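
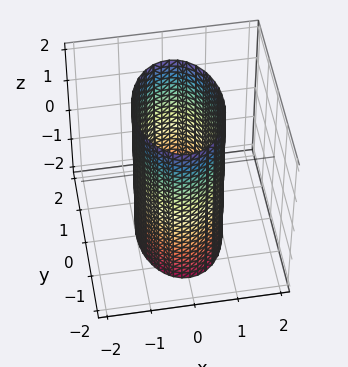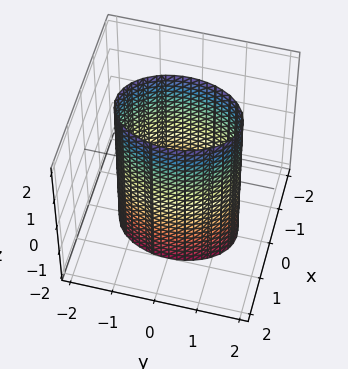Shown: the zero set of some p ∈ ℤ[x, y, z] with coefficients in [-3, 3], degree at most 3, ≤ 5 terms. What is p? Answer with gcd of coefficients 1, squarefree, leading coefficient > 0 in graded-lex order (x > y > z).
2*x^2 + y^2 - 2

1. deg p = 2.
2. Symmetries: mirror symmetry x ↦ −x ⇒ only even powers of x; it's symmetric under z → −z, forcing even powers of z; it's symmetric under y → −y, forcing even powers of y.
3. From the axis intercepts and sections: among the integer gridlines, it crosses the x-axis at x ∈ {-1, 1}; no z-intercept at any integer in the box.
4. Putting this together gives p.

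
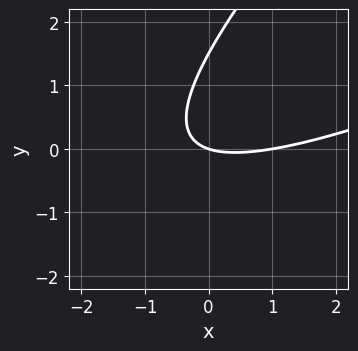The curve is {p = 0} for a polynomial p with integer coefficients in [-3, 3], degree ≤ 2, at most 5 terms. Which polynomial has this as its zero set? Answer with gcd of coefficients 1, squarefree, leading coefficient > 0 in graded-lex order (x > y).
x^2 - 3*x*y + 2*y^2 - x - 3*y

(a) deg p = 2. A generic line meets the curve in up to 2 points.
(b) From the axis intercepts and sections: the x-axis gridline crossings are at x ∈ {0, 1}; one y-axis crossing is at y = 0.
(c) Together with the visible shape, these determine p as stated.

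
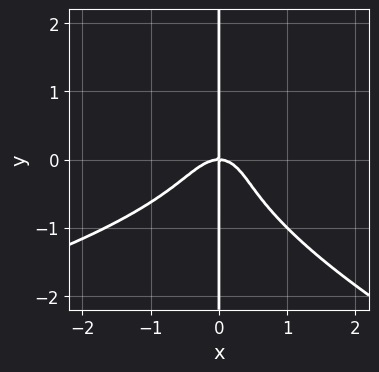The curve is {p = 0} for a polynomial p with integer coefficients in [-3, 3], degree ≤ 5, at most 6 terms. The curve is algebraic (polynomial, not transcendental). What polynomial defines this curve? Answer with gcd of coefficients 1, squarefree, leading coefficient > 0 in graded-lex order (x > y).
1. The degree is 4 — a generic line meets the curve in up to 4 points.
2. Against the integer gridlines: every point of the y-axis in the box is on the curve; one x-axis crossing is at x = 0.
3. Matching integer coefficients to the picture gives p.

x^2*y^2 + 3*x*y^3 + 3*x^3 - x^2*y + 2*x*y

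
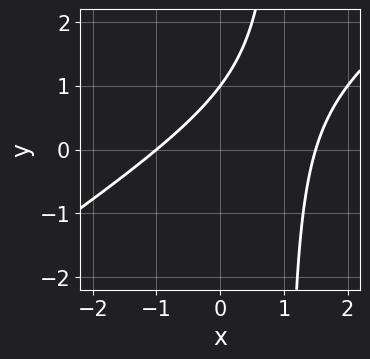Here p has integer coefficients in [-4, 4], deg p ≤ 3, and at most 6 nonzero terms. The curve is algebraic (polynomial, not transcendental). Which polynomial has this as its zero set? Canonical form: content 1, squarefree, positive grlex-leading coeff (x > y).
2*x^2 - 3*x*y - x + 3*y - 3

Degree: a generic line meets the curve in up to 2 points, so deg p = 2.
Observable constraints: one x-axis crossing is at x = -1; it crosses the y-axis at the gridline y = 1.
Together with the visible shape, these determine p as stated.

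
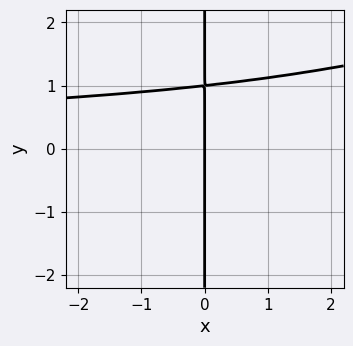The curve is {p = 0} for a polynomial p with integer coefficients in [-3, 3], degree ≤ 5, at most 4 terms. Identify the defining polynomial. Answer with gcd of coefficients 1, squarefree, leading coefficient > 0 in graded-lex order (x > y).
First, deg p = 4. No degree-3 curve has this shape.
Next, from the visible intercepts: the visible y-axis segment lies entirely on the curve; it crosses the x-axis at the gridline x = 0.
Finally, the integer polynomial consistent with all of this is the stated p.

x^2*y^2 - 3*x*y^3 + 3*x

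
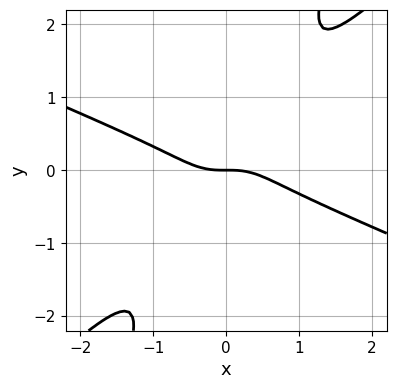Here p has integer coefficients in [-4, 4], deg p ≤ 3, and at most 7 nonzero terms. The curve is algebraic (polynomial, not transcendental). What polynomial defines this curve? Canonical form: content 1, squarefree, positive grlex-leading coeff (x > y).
x^3 + x^2*y - 3*x*y^2 + y^3 + y

The degree is 3 — a generic line meets the curve in up to 3 points.
Against the integer gridlines: it crosses the y-axis at the gridline y = 0; it meets the x-axis at x = 0 (among the integer gridlines).
The integer polynomial consistent with all of this is the stated p.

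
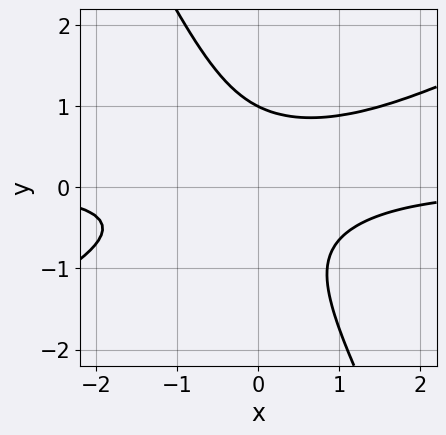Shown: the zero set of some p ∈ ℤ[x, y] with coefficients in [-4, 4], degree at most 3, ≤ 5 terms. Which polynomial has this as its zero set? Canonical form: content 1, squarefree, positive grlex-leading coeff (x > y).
2*x^2*y - 3*x*y^2 - 2*y^3 + 2

(a) The degree is 3 — no degree-2 curve has this shape.
(b) Reading off the gridlines: one y-axis crossing is at y = 1; no x-intercept at any integer in the box.
(c) Together with the visible shape, these determine p as stated.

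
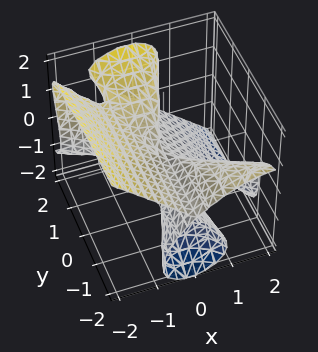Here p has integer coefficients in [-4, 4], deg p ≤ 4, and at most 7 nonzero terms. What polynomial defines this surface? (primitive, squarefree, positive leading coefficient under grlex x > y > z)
First, deg p = 3.
Next, reading off the gridlines: the visible y-axis segment lies entirely on the surface; it meets the z-axis at z = 0 (among the integer gridlines); it crosses the x-axis at the gridline x = 0.
Finally, solving for integer coefficients yields p as stated.

2*x^3 + 3*x^2*y - 3*y*z^2 + 3*z^3 + x*z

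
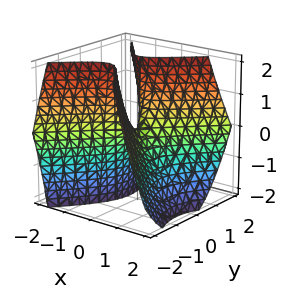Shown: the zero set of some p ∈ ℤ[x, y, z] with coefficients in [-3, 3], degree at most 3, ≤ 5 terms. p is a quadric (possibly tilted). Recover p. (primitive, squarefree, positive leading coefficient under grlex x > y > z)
3*x^2 - x*y + 2*x*z - 2*y^2 + z

1. deg p = 2.
2. From the axis intercepts and sections: one x-axis crossing is at x = 0; one y-axis crossing is at y = 0.
3. Putting this together gives p.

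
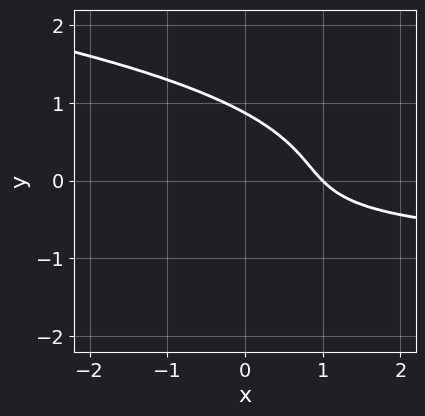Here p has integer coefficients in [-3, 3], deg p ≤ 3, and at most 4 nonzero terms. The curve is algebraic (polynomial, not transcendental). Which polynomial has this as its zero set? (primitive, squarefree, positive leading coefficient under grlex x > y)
3*y^3 + 2*x*y + 2*x - 2

deg p = 3. The shape is more complex than any degree-2 curve.
Reading off the gridlines: it meets the x-axis at x = 1 (among the integer gridlines).
Solving for integer coefficients yields p as stated.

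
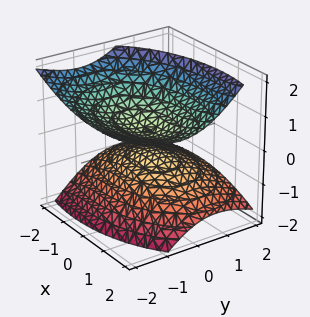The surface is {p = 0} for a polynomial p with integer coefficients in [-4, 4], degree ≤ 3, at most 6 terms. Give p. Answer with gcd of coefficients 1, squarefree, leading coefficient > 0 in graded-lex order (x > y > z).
The picture has 2 separate pieces. They look like related sheets of one shape, so recover p as a whole.
deg p = 2. A generic line meets the surface in up to 2 points.
Reading off the gridlines: the surface avoids every integer x-axis point in the box; the surface avoids every integer y-axis point in the box.
Assembling these constraints gives the stated polynomial.

x^2 - x*z + 2*y^2 + 2*y*z - 3*z^2 + 1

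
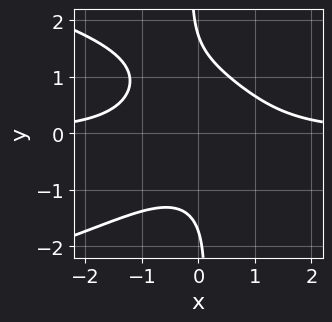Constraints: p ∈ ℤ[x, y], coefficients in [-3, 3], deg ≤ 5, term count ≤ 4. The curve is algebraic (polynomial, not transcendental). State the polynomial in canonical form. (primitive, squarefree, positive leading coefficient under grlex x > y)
2*x*y^3 + 3*x^2*y + y^2 - 3

1. Degree: no degree-3 curve has this shape, so deg p = 4.
2. Checking where it meets the axes: it misses every integer gridline on the x-axis.
3. These observations pin down the coefficients.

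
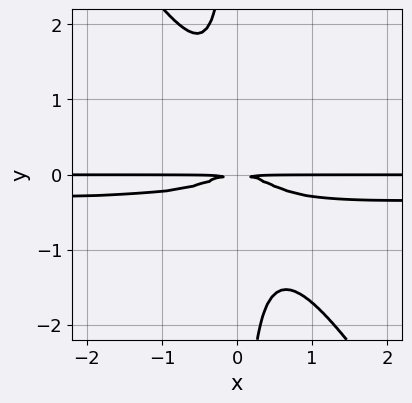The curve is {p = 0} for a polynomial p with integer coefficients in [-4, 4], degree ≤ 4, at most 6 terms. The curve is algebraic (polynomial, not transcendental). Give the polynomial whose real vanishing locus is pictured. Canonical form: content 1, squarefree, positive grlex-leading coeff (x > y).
3*x^2*y^2 + 2*x*y^3 + x^2*y + y^2

(a) Degree: no degree-3 curve has this shape, so deg p = 4.
(b) From the visible intercepts: every point of the x-axis in the box is on the curve.
(c) Fitting integer coefficients to these (and the overall shape) gives p.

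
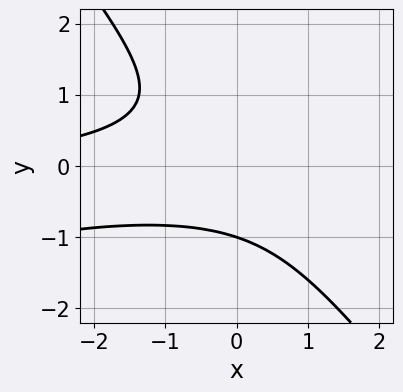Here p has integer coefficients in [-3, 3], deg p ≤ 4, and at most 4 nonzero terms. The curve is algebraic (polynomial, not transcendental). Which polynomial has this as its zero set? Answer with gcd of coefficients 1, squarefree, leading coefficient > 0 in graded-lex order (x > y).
x^2*y - 3*x*y^2 - 3*y^3 - 3

(a) The degree is 3 — the shape is more complex than any degree-2 curve.
(b) From the visible intercepts: the curve avoids every integer x-axis point in the box; it crosses the y-axis at the gridline y = -1.
(c) Matching integer coefficients to the picture gives p.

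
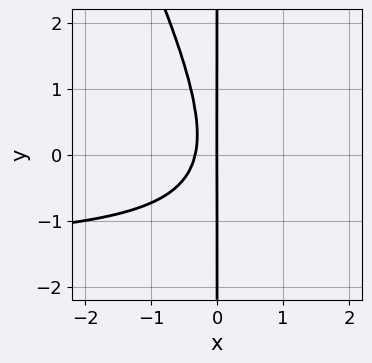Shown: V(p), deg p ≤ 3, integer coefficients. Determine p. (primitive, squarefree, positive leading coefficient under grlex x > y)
(a) deg p = 3.
(b) Observable constraints: it crosses the x-axis at the gridline x = 0; the visible y-axis segment lies entirely on the curve.
(c) Assembling these constraints gives the stated polynomial.

2*x^2*y + x*y^2 + 3*x^2 + x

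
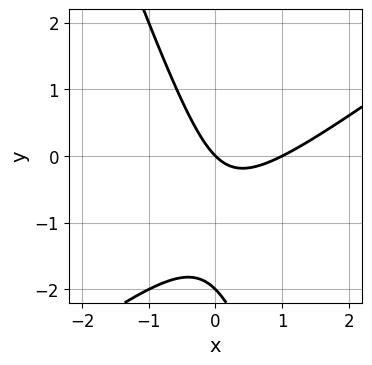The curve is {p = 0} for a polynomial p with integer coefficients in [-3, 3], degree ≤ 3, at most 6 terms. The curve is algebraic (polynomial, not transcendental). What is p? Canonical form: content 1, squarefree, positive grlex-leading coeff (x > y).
(a) deg p = 2.
(b) From the axis intercepts and sections: among the integer gridlines, it crosses the y-axis at y ∈ {-2, 0}; the x-axis gridline crossings are at x ∈ {0, 1}.
(c) The integer polynomial consistent with all of this is the stated p.

2*x^2 - 2*x*y - y^2 - 2*x - 2*y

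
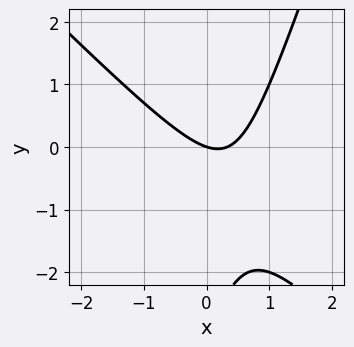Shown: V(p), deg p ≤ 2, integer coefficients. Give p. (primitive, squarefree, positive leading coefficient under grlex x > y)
First, degree: a generic line meets the curve in up to 2 points, so deg p = 2.
Then, reading off the gridlines: one x-axis crossing is at x = 0; it meets the y-axis at y = 0 (among the integer gridlines).
Finally, the integer polynomial consistent with all of this is the stated p.

3*x^2 + 2*x*y - y^2 - x - 3*y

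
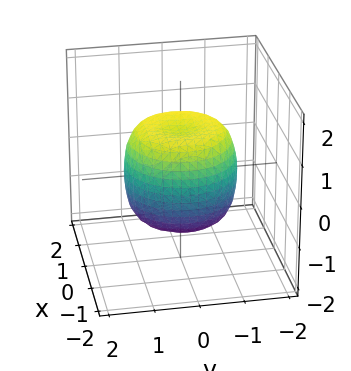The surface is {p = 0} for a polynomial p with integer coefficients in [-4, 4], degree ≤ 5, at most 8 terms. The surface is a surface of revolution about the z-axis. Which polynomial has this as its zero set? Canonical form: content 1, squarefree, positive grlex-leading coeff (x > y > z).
x^4 + 2*x^2*y^2 + y^4 - x^2 - y^2 + z^2 - 1

First, degree: the shape is more complex than any degree-3 surface, so deg p = 4.
Then, by symmetry, the z-axis is an axis of rotation, so x and y enter only as x² + y².
Then, checking where it meets the axes: the z-axis gridline crossings are at z ∈ {-1, 1}; a circular section at z = -1 has radius exactly 1.
Finally, together with the visible shape, these determine p as stated.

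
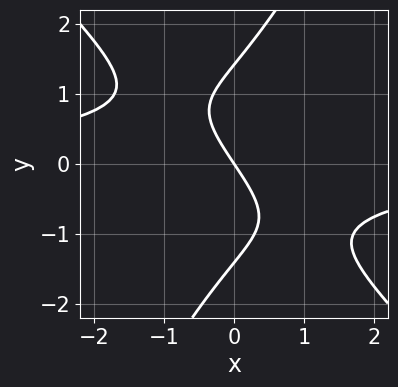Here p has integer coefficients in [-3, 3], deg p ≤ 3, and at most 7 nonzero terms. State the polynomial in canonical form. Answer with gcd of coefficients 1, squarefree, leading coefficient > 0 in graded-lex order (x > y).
2*x^2*y + x*y^2 - y^3 + 3*x + 2*y

(a) The degree is 3 — no degree-2 curve has this shape.
(b) From the axis intercepts and sections: it meets the y-axis at y = 0 (among the integer gridlines); it crosses the x-axis at the gridline x = 0.
(c) Fitting integer coefficients to these (and the overall shape) gives p.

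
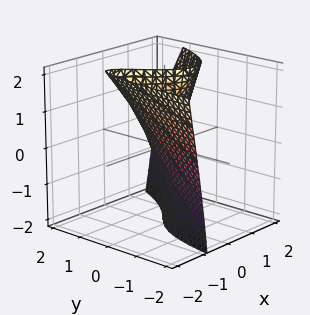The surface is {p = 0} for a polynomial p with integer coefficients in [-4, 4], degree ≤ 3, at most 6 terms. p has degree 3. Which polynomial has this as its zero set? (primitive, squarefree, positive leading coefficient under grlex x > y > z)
1. deg p = 3. The shape is more complex than any degree-2 surface.
2. From the axis intercepts and sections: every point of the z-axis in the box is on the surface; one y-axis crossing is at y = 0; one x-axis crossing is at x = 0.
3. Solving for integer coefficients yields p as stated.

x^3 - x*y - x*z - 2*y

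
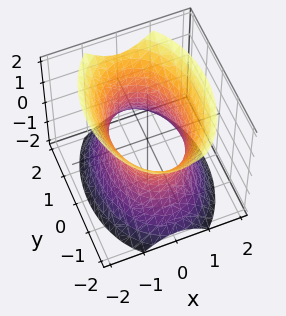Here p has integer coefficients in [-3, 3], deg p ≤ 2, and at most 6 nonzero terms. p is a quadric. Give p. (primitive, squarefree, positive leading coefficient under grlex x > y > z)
(a) The degree is 2 — an hourglass — one-sheet hyperboloid; a quadric.
(b) Symmetries: the y ↦ −y reflection is a symmetry, so y appears only in even powers; the x ↦ −x reflection is a symmetry, so x appears only in even powers; mirror symmetry z ↦ −z ⇒ only even powers of z.
(c) Reading off the gridlines: the surface avoids every integer z-axis point in the box; among the integer gridlines, it crosses the x-axis at x ∈ {-1, 1}.
(d) The integer polynomial consistent with all of this is the stated p.

2*x^2 + y^2 - z^2 - 2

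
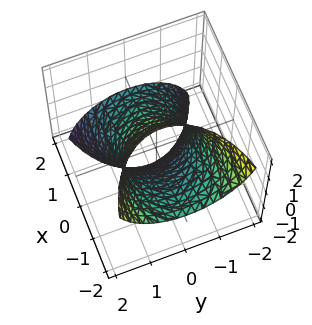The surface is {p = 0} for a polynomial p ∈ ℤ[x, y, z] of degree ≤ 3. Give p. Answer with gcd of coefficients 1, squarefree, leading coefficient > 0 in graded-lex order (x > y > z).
1. Degree: no degree-1 surface has this shape, so deg p = 2.
2. From the visible intercepts: among the integer gridlines, it crosses the y-axis at y ∈ {-1, 1}.
3. The integer polynomial consistent with all of this is the stated p.

x^2 + 3*x*z + 2*y^2 + z^2 - 2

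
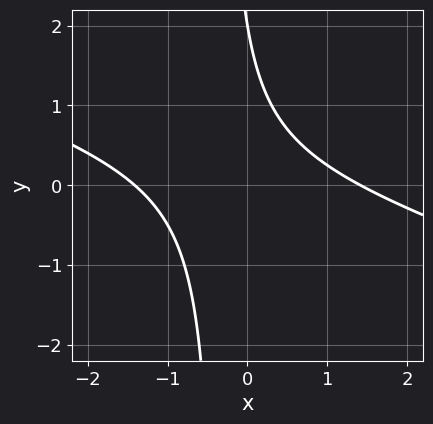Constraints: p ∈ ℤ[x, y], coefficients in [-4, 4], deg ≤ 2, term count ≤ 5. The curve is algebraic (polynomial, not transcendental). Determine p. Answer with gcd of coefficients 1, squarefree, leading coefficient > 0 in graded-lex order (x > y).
x^2 + 3*x*y + y - 2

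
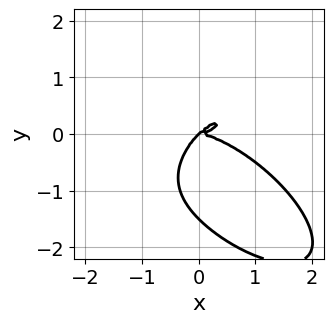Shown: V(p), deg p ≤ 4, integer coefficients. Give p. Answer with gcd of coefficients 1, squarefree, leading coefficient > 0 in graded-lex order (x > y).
deg p = 4. A generic line meets the curve in up to 4 points.
From the visible intercepts: it meets the y-axis at y = 0 (among the integer gridlines); one x-axis crossing is at x = 0.
Fitting integer coefficients to these (and the overall shape) gives p.

x^4 + 2*y^4 - 3*x*y^2 + 3*y^3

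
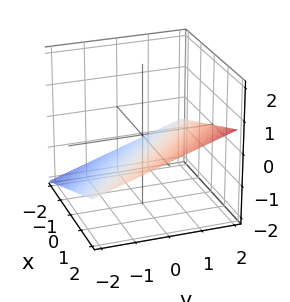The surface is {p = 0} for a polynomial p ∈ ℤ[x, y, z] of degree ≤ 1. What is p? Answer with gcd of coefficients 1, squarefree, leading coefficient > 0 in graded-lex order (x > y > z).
deg p = 1. Every cross-section is a straight line — this is a plane.
Against the integer gridlines: it meets the y-axis at y = 2 (among the integer gridlines); one x-axis crossing is at x = 2.
Matching integer coefficients to the picture gives p.

x + y - 3*z - 2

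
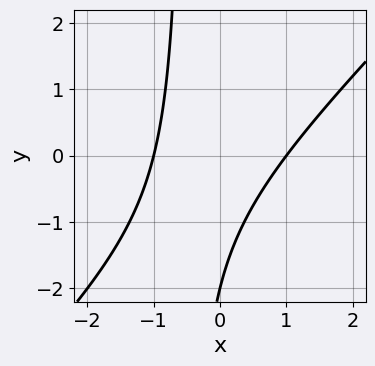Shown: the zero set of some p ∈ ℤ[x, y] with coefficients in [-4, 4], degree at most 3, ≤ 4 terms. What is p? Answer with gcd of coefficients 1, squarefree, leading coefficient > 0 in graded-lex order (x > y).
1. Degree: the shape is more complex than any degree-1 curve, so deg p = 2.
2. From the axis intercepts and sections: the x-axis gridline crossings are at x ∈ {-1, 1}; it meets the y-axis at y = -2 (among the integer gridlines).
3. Putting this together gives p.

2*x^2 - 2*x*y - y - 2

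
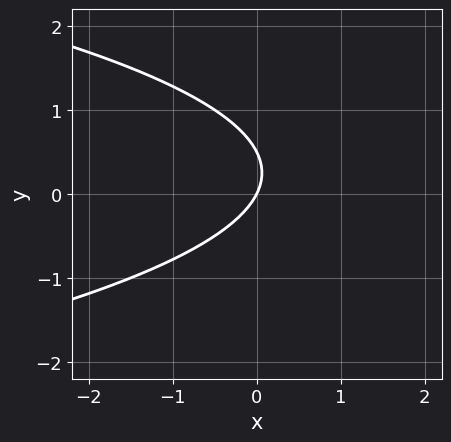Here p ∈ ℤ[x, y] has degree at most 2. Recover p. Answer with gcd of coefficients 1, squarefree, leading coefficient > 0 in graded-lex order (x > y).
2*y^2 + 2*x - y

First, the degree is 2 — a generic line meets the curve in up to 2 points.
Next, against the integer gridlines: one y-axis crossing is at y = 0; one x-axis crossing is at x = 0.
Finally, solving for integer coefficients yields p as stated.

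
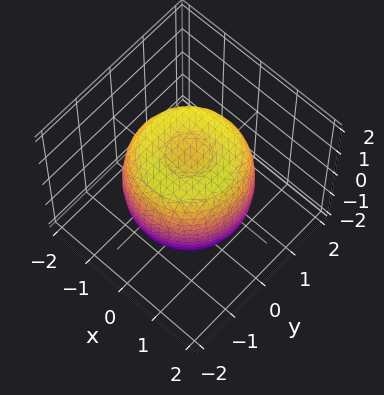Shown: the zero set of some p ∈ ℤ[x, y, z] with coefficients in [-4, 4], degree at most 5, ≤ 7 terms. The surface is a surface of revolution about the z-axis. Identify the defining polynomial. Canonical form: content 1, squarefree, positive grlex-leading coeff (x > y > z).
(a) deg p = 4.
(b) By symmetry, the surface is invariant under rotation about z: p = q(x² + y², z).
(c) Observable constraints: the z-axis gridline crossings are at z ∈ {-1, 1}; a circular section at z = -1 has radius between 1 and 2.
(d) The integer polynomial consistent with all of this is the stated p.

2*x^4 + 4*x^2*y^2 + 2*y^4 - 3*x^2 - 3*y^2 + 2*z^2 - 2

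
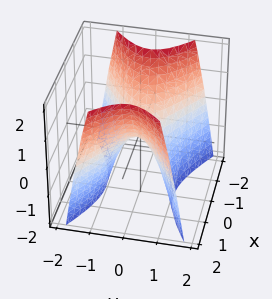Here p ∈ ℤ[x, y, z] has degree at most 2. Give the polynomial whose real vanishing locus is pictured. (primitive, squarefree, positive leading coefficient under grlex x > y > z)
(a) The degree is 2 — a saddle surface; a quadric.
(b) Symmetries: mirror symmetry y ↦ −y ⇒ only even powers of y; mirror symmetry x ↦ −x ⇒ only even powers of x.
(c) From the axis intercepts and sections: one x-axis crossing is at x = 0; one y-axis crossing is at y = 0.
(d) Fitting integer coefficients to these (and the overall shape) gives p.

x^2 - 2*y^2 - z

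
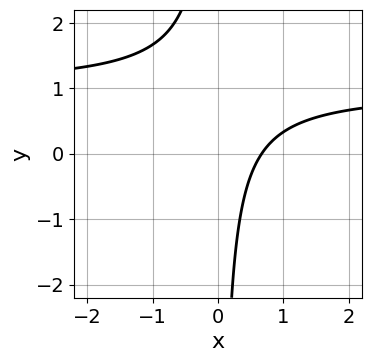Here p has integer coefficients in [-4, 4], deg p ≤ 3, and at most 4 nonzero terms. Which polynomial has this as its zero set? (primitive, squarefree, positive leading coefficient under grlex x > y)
3*x*y - 3*x + 2

Degree: no degree-1 curve has this shape, so deg p = 2.
From the axis intercepts and sections: no y-intercept at any integer in the box.
Putting this together gives p.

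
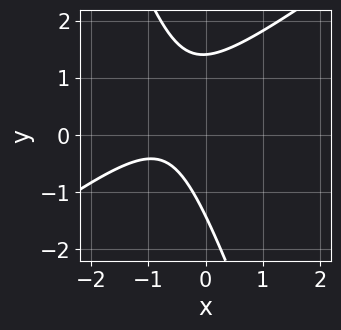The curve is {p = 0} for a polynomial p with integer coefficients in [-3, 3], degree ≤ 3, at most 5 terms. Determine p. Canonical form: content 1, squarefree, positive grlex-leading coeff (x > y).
2*x^2 - 2*x*y - y^2 + 3*x + 2

1. deg p = 2.
2. Observable constraints: it misses every integer gridline on the x-axis.
3. Putting this together gives p.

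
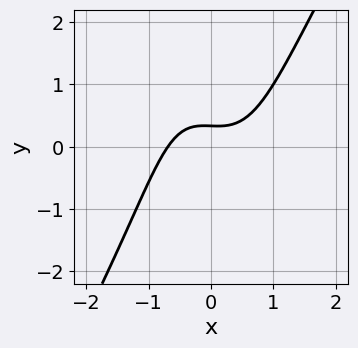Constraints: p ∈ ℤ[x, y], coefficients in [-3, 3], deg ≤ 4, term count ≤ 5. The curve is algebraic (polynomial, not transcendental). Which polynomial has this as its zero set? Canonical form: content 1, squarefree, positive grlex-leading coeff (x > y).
3*x^3 - x*y^2 - 3*y + 1

First, deg p = 3. The shape is more complex than any degree-2 curve.
Finally, the integer polynomial consistent with all of this is the stated p.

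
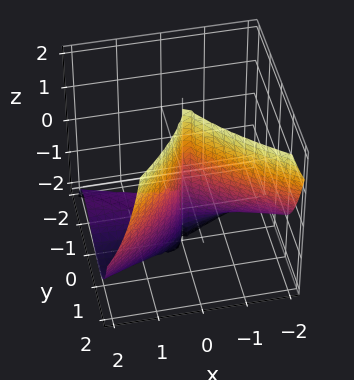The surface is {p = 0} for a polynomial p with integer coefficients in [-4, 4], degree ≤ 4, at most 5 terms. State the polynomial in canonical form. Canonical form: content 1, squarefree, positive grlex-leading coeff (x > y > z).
2*x^2*z - 2*y^3 + 3*x^2 + 2*x*y

(a) deg p = 3.
(b) From the visible intercepts: the visible z-axis segment lies entirely on the surface; it crosses the x-axis at the gridline x = 0; it crosses the y-axis at the gridline y = 0.
(c) Matching integer coefficients to the picture gives p.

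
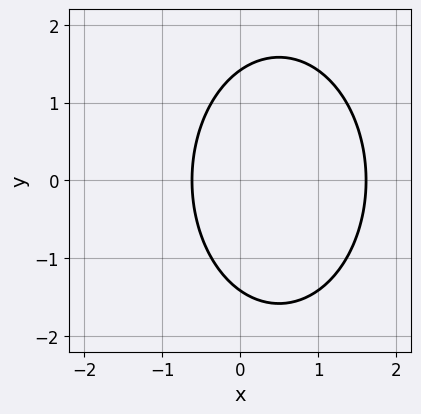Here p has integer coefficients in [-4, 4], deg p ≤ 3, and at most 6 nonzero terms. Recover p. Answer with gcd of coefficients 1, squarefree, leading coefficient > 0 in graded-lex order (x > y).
Degree: a generic line meets the curve in up to 2 points, so deg p = 2.
Symmetries: it's symmetric under y → −y, forcing even powers of y.
These observations pin down the coefficients.

2*x^2 + y^2 - 2*x - 2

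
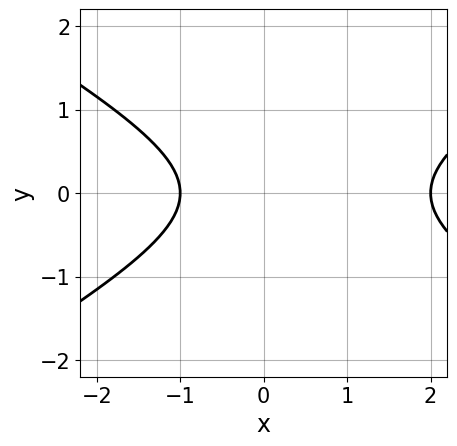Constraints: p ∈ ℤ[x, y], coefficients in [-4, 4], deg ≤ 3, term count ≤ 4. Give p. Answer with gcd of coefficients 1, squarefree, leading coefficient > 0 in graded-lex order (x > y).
x^2 - 3*y^2 - x - 2

(a) Degree: a generic line meets the curve in up to 2 points, so deg p = 2.
(b) Symmetries: the y ↦ −y reflection is a symmetry, so y appears only in even powers.
(c) Observable constraints: among the integer gridlines, it crosses the x-axis at x ∈ {-1, 2}; it misses every integer gridline on the y-axis.
(d) These observations pin down the coefficients.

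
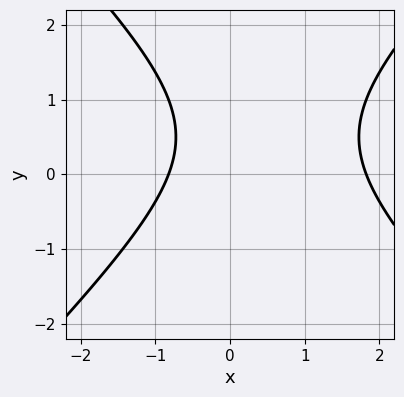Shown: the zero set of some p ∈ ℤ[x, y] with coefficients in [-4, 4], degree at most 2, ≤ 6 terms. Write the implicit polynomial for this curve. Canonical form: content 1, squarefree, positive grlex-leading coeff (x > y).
1. The degree is 2 — no degree-1 curve has this shape.
2. Against the integer gridlines: no y-intercept at any integer in the box.
3. Matching integer coefficients to the picture gives p.

2*x^2 - 2*y^2 - 2*x + 2*y - 3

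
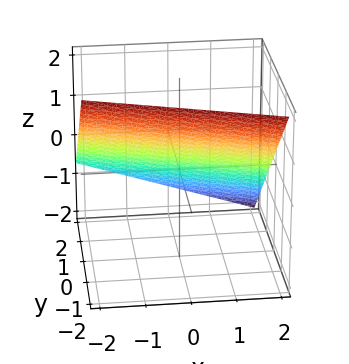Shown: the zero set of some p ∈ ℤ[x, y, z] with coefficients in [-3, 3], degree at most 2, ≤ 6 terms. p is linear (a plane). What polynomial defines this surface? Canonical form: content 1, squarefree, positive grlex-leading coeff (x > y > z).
First, deg p = 1. The surface is flat (a plane).
Next, checking where it meets the axes: it meets the x-axis at x = 2 (among the integer gridlines).
Finally, together with the visible shape, these determine p as stated.

x + 3*y + 3*z - 2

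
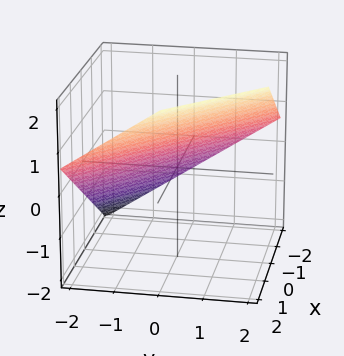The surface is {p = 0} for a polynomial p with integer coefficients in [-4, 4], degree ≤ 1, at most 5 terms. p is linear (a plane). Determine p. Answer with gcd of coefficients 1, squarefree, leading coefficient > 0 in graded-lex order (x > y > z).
2*x + 2*y - 3*z + 2

The degree is 1 — the surface is flat (a plane).
Checking where it meets the axes: it meets the y-axis at y = -1 (among the integer gridlines); one x-axis crossing is at x = -1.
Matching integer coefficients to the picture gives p.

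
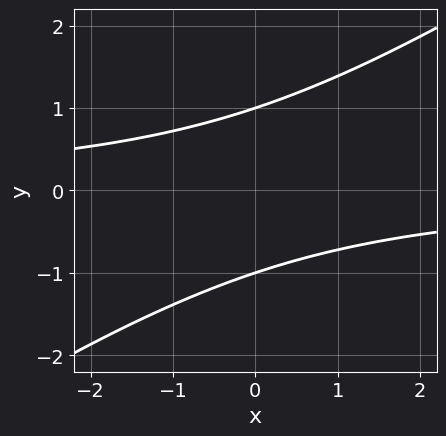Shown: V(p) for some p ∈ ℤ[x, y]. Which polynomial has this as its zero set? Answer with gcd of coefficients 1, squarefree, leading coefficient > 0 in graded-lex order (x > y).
2*x*y - 3*y^2 + 3

First, the degree is 2 — a generic line meets the curve in up to 2 points.
Then, against the integer gridlines: it misses every integer gridline on the x-axis; among the integer gridlines, it crosses the y-axis at y ∈ {-1, 1}.
Finally, assembling these constraints gives the stated polynomial.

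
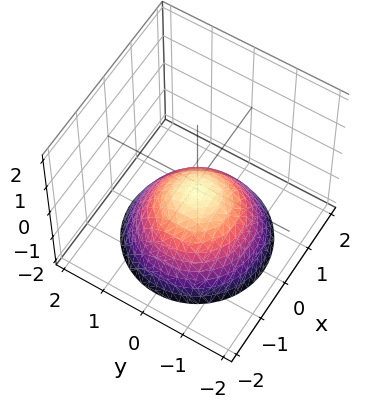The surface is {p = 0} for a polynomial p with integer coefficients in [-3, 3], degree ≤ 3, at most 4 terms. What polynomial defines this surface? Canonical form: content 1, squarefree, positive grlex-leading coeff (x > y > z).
deg p = 2. No degree-1 surface has this shape.
By symmetry, every cross-section ⟂ z is a circle, so x, y appear only via x² + y².
Observable constraints: a circular section at z = -2 has radius between 1 and 2; no y-intercept at any integer in the box.
Putting this together gives p.

2*x^2 + 2*y^2 + 3*z + 1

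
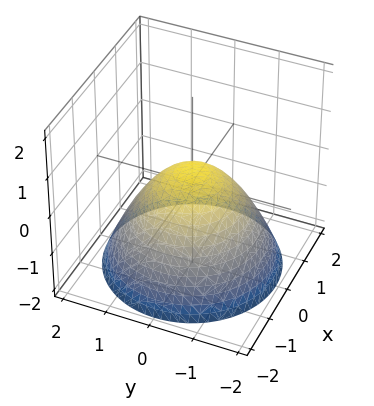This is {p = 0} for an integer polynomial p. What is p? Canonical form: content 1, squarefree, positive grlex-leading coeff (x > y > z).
2*x^2 + 2*y^2 + 3*z - 1

First, the degree is 2 — the shape is more complex than any degree-1 surface.
Next, symmetry: every cross-section ⟂ z is a circle, so x, y appear only via x² + y².
Next, reading off the gridlines: a circular section at z = -1 has radius between 1 and 2.
Finally, matching integer coefficients to the picture gives p.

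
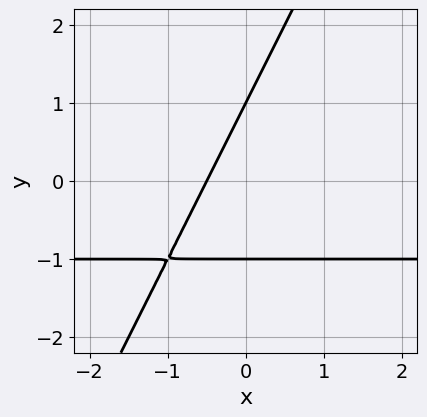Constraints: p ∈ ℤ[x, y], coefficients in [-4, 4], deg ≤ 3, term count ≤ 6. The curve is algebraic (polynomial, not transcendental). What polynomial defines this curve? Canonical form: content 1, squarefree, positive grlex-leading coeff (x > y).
2*x*y - y^2 + 2*x + 1

First, deg p = 2. No degree-1 curve has this shape.
Next, checking where it meets the axes: the y-axis gridline crossings are at y ∈ {-1, 1}.
Finally, these observations pin down the coefficients.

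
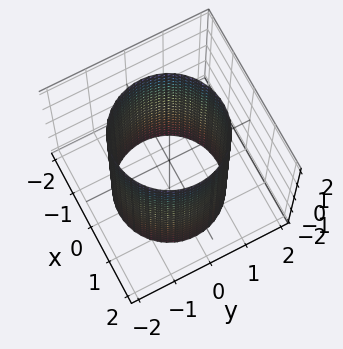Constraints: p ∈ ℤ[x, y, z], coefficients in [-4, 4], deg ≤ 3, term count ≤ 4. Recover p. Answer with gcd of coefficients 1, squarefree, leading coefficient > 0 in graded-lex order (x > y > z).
x^2 + y^2 - 2

(a) The degree is 2 — a cylinder; a quadric.
(b) Symmetries: it's symmetric under z → −z, forcing even powers of z; rotational symmetry about the z-axis ⇒ p depends on x, y only through x² + y².
(c) Reading off the gridlines: no z-intercept at any integer in the box; a circular section at z = -1 has radius between 1 and 2.
(d) Fitting integer coefficients to these (and the overall shape) gives p.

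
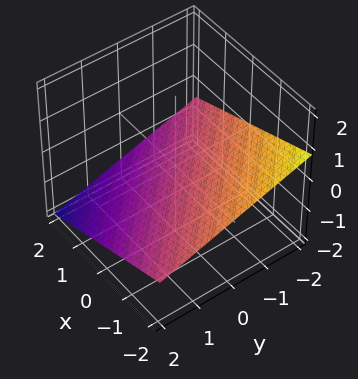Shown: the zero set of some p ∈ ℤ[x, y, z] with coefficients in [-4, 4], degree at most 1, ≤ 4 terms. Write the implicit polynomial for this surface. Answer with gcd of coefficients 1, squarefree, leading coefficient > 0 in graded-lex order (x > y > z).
x + y + 3*z + 2

First, degree: the surface is flat (a plane), so deg p = 1.
Next, checking where it meets the axes: it meets the x-axis at x = -2 (among the integer gridlines); it crosses the y-axis at the gridline y = -2.
Finally, solving for integer coefficients yields p as stated.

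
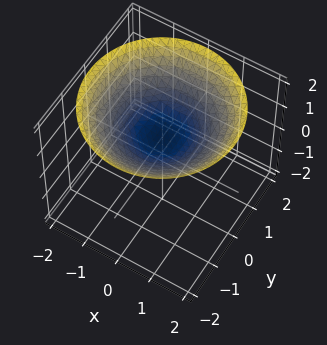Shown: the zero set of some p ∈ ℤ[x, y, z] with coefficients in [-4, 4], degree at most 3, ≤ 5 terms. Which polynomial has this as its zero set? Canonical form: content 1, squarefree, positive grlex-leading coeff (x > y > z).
x^2 + y^2 - 3*z + 2

First, the degree is 2 — no degree-1 surface has this shape.
Next, symmetries: rotational symmetry about the z-axis ⇒ p depends on x, y only through x² + y².
Then, against the integer gridlines: the surface avoids every integer x-axis point in the box; a circular section at z = 1 has radius exactly 1; it misses every integer gridline on the y-axis.
Finally, together with the visible shape, these determine p as stated.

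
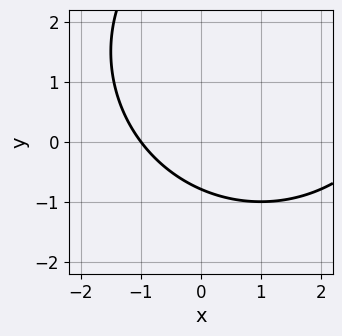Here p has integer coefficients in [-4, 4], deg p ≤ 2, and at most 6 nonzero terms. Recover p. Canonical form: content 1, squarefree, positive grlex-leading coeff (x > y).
(a) Degree: the shape is more complex than any degree-1 curve, so deg p = 2.
(b) Against the integer gridlines: it crosses the x-axis at the gridline x = -1.
(c) The integer polynomial consistent with all of this is the stated p.

x^2 + y^2 - 2*x - 3*y - 3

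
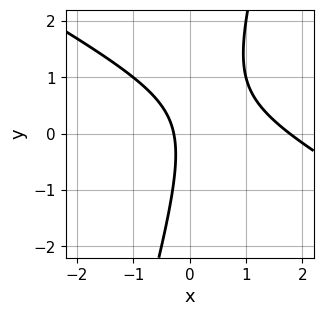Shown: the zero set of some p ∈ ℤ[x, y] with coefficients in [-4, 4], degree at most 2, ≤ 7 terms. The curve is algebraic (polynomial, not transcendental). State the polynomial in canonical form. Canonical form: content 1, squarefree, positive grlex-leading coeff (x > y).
(a) Degree: no degree-1 curve has this shape, so deg p = 2.
(b) Against the integer gridlines: it misses every integer gridline on the y-axis.
(c) Fitting integer coefficients to these (and the overall shape) gives p.

2*x^2 + 3*x*y - y^2 - 3*x - 1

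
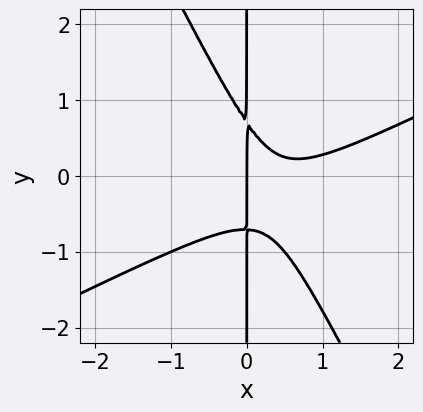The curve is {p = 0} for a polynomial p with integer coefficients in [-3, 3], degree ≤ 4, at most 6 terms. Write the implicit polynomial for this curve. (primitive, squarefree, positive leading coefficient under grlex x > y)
(a) The degree is 3 — a generic line meets the curve in up to 3 points.
(b) From the axis intercepts and sections: one x-axis crossing is at x = 0; every point of the y-axis in the box is on the curve.
(c) Together with the visible shape, these determine p as stated.

2*x^3 - 3*x^2*y - 2*x*y^2 - 2*x^2 + x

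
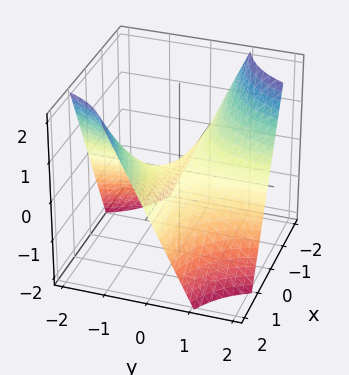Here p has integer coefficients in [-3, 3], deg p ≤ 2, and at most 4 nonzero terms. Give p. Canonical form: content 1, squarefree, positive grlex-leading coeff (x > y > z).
x*y + z

First, degree: a hyperbolic paraboloid; a quadric, so deg p = 2.
Then, from the axis intercepts and sections: one z-axis crossing is at z = 0; every point of the x-axis in the box is on the surface.
Finally, putting this together gives p. Check: (0, -2, 0) on the y-axis lies on the surface, and p(0, -2, 0) = 0. ✓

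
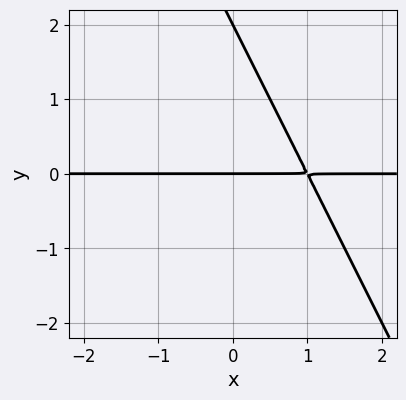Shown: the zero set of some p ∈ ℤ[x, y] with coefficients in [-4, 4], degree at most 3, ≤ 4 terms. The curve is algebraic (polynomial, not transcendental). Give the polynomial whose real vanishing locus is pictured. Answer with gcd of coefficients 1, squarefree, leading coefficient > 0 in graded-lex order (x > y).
First, degree: no degree-1 curve has this shape, so deg p = 2.
Then, from the axis intercepts and sections: the y-axis gridline crossings are at y ∈ {0, 2}; every point of the x-axis in the box is on the curve.
Finally, together with the visible shape, these determine p as stated.

2*x*y + y^2 - 2*y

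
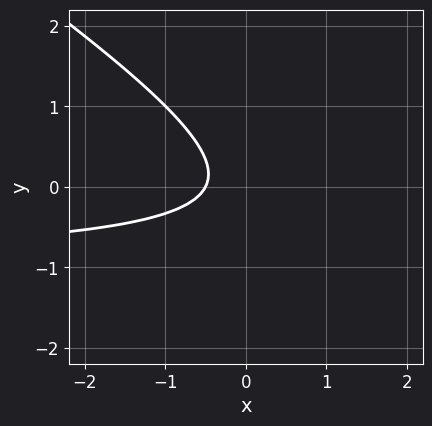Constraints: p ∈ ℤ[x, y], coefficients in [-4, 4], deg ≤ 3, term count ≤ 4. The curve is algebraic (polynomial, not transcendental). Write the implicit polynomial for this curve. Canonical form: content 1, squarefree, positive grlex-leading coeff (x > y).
(a) The degree is 2 — a generic line meets the curve in up to 2 points.
(b) Checking where it meets the axes: no y-intercept at any integer in the box.
(c) Matching integer coefficients to the picture gives p.

2*x*y + 3*y^2 + 2*x + 1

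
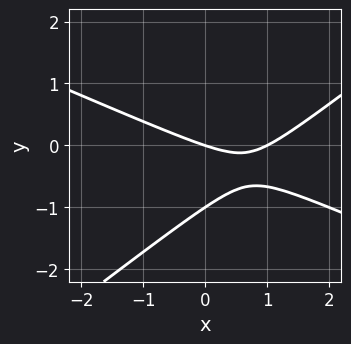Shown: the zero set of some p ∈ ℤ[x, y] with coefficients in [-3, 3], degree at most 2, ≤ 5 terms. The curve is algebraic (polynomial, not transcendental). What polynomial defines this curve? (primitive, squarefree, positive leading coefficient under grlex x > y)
x^2 + x*y - 3*y^2 - x - 3*y

First, the degree is 2 — the shape is more complex than any degree-1 curve.
Then, from the visible intercepts: the y-axis gridline crossings are at y ∈ {-1, 0}; the x-axis gridline crossings are at x ∈ {0, 1}.
Finally, matching integer coefficients to the picture gives p.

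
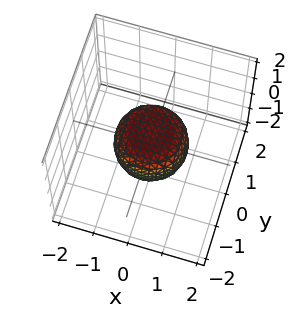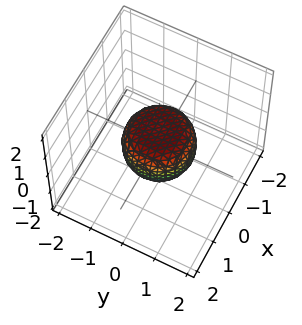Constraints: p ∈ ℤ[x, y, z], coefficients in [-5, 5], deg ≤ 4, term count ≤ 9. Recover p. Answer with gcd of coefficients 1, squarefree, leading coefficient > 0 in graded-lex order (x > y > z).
2*x^4 + 4*x^2*y^2 + 2*y^4 - x^2 - y^2 + 2*z^2 - 1

(a) deg p = 4.
(b) Symmetries: rotational symmetry about the z-axis ⇒ p depends on x, y only through x² + y².
(c) Reading off the gridlines: among the integer gridlines, it crosses the y-axis at y ∈ {-1, 1}; among the integer gridlines, it crosses the x-axis at x ∈ {-1, 1}; a circular section at z = 0 has radius exactly 1.
(d) Solving for integer coefficients yields p as stated.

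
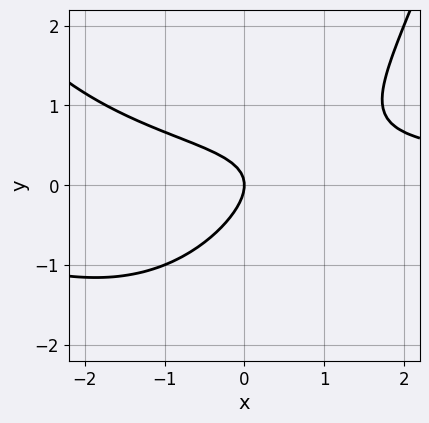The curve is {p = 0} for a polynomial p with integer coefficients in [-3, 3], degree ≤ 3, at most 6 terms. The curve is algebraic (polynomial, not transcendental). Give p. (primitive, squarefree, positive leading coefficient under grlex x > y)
x^2*y + 2*x*y - 3*y^2 - 2*x

(a) Degree: a generic line meets the curve in up to 3 points, so deg p = 3.
(b) Reading off the gridlines: it crosses the x-axis at the gridline x = 0; one y-axis crossing is at y = 0.
(c) Solving for integer coefficients yields p as stated.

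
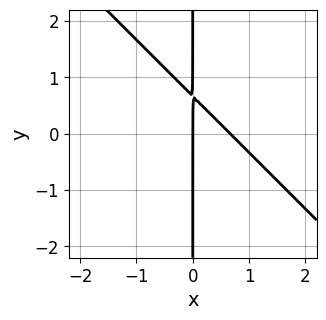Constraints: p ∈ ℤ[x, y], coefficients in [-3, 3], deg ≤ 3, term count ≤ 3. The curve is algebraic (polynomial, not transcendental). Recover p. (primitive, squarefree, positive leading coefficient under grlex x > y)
3*x^2 + 3*x*y - 2*x

First, the degree is 2 — no degree-1 curve has this shape.
Next, checking where it meets the axes: it crosses the x-axis at the gridline x = 0; every point of the y-axis in the box is on the curve.
Finally, assembling these constraints gives the stated polynomial.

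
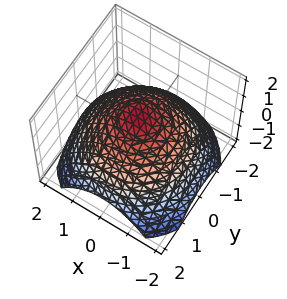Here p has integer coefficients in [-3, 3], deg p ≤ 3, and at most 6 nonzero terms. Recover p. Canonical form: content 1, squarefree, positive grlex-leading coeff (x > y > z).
1. deg p = 2. No degree-1 surface has this shape.
2. Symmetry: the z-axis is an axis of rotation, so x and y enter only as x² + y².
3. From the visible intercepts: a circular section at z = 0 has radius between 1 and 2; it meets the z-axis at z = 1 (among the integer gridlines).
4. Assembling these constraints gives the stated polynomial.

x^2 + y^2 + 2*z - 2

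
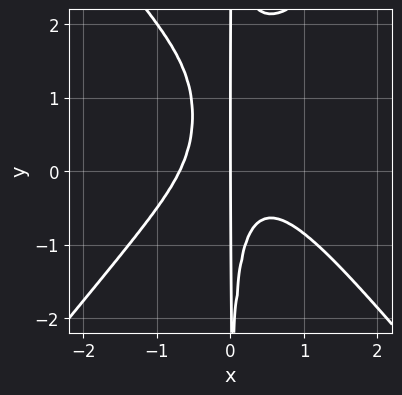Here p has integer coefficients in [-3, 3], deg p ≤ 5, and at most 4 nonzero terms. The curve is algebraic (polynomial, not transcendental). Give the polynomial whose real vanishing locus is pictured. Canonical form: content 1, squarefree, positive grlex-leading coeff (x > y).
3*x^4 - 2*x^2*y^2 + 3*x^2*y + x

Degree: the shape is more complex than any degree-3 curve, so deg p = 4.
From the visible intercepts: the visible y-axis segment lies entirely on the curve; one x-axis crossing is at x = 0.
Together with the visible shape, these determine p as stated.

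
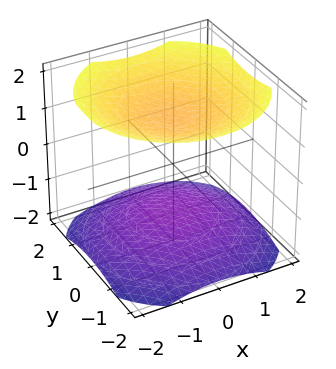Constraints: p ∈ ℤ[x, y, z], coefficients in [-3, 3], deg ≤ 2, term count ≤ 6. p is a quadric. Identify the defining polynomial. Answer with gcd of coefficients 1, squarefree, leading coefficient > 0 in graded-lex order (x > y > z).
1. The picture has 2 separate pieces. They look like related sheets of one shape, so recover p as a whole.
2. Degree: two separate bowl-shaped sheets opening away from each other; a quadric, so deg p = 2.
3. Symmetries: mirror symmetry z ↦ −z ⇒ only even powers of z; the z-axis is an axis of rotation, so x and y enter only as x² + y².
4. Reading off the gridlines: the surface avoids every integer x-axis point in the box; it misses every integer gridline on the y-axis.
5. Fitting integer coefficients to these (and the overall shape) gives p.

x^2 + y^2 - 2*z^2 + 3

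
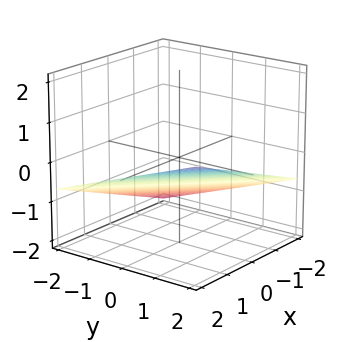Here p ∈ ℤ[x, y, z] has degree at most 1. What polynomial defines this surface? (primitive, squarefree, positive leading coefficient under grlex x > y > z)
x + y - 3*z - 2

(a) Degree: the surface is flat (a plane), so deg p = 1.
(b) Checking where it meets the axes: it meets the x-axis at x = 2 (among the integer gridlines); one y-axis crossing is at y = 2.
(c) Matching integer coefficients to the picture gives p.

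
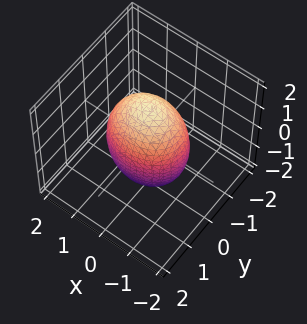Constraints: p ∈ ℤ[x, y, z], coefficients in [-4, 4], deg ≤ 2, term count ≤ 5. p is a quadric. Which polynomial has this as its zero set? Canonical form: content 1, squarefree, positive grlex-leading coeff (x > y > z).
2*x^2 + 3*y^2 + z^2 - 3

(a) The degree is 2 — a closed, bounded, convex surface; a quadric.
(b) Symmetries: mirror symmetry y ↦ −y ⇒ only even powers of y; the x ↦ −x reflection is a symmetry, so x appears only in even powers; it's symmetric under z → −z, forcing even powers of z.
(c) From the axis intercepts and sections: the y-axis gridline crossings are at y ∈ {-1, 1}.
(d) Fitting integer coefficients to these (and the overall shape) gives p.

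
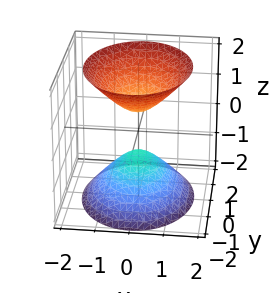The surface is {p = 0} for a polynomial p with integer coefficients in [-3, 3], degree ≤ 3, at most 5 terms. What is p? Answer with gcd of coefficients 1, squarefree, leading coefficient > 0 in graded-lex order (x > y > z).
(a) There are 2 components. They look like related sheets of one shape, so recover p as a whole.
(b) The degree is 2 — two sheets facing apart; a quadric.
(c) Symmetries: mirror symmetry z ↦ −z ⇒ only even powers of z; it's symmetric under y → −y, forcing even powers of y; it's symmetric under x → −x, forcing even powers of x.
(d) Checking where it meets the axes: it misses every integer gridline on the x-axis; the surface avoids every integer y-axis point in the box.
(e) Fitting integer coefficients to these (and the overall shape) gives p.

3*x^2 + 2*y^2 - 2*z^2 + 1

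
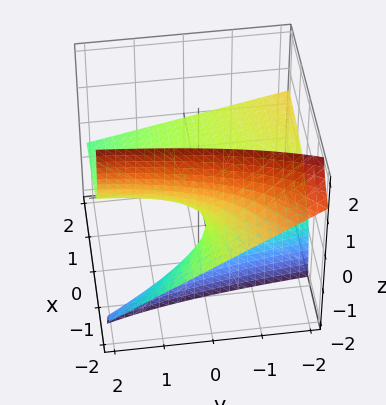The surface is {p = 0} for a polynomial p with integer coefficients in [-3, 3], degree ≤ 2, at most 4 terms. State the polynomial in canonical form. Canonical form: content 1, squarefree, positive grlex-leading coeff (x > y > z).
First, deg p = 2. No degree-1 surface has this shape.
Then, from the visible intercepts: it meets the z-axis at z = 0 (among the integer gridlines); every point of the x-axis in the box is on the surface.
Finally, putting this together gives p. Check: (0, -1, 0) on the y-axis lies on the surface, and p(0, -1, 0) = 0. ✓

x*y + 3*x*z + 3*z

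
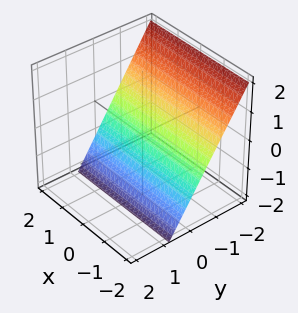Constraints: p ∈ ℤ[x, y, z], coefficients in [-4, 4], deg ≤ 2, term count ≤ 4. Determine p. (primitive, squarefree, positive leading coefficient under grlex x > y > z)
3*y + 2*z + 2

1. Degree: the surface is flat (a plane), so deg p = 1.
2. Observable constraints: it misses every integer gridline on the x-axis; it meets the z-axis at z = -1 (among the integer gridlines).
3. Solving for integer coefficients yields p as stated.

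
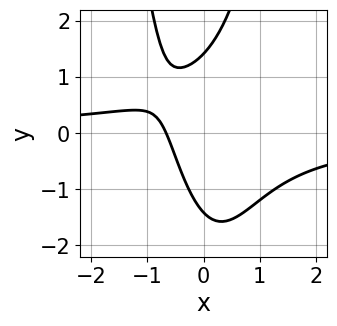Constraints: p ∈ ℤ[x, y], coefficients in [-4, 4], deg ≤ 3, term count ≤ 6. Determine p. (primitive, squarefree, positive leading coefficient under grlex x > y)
Degree: the shape is more complex than any degree-2 curve, so deg p = 3.
The integer polynomial consistent with all of this is the stated p.

3*x^2*y - y^2 + 3*x + 2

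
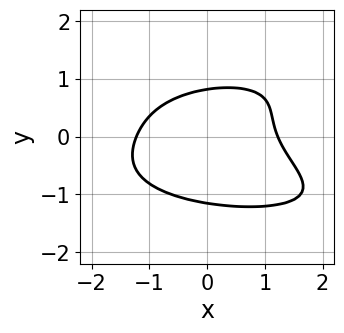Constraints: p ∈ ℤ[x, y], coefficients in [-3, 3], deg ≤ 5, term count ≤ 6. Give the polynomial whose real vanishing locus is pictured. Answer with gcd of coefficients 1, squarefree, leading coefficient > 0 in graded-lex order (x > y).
(a) The degree is 4 — no degree-3 curve has this shape.
(b) Solving for integer coefficients yields p as stated.

3*y^4 - 2*x*y^2 + 2*x^2 + 2*y - 3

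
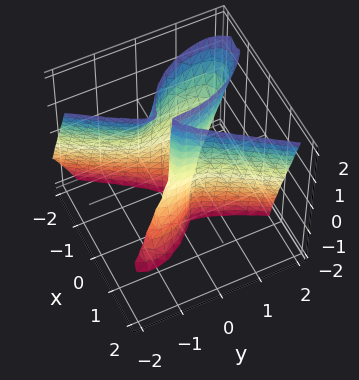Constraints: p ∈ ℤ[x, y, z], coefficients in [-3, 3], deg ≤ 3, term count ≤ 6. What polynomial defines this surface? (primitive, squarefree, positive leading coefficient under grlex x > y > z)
First, deg p = 3. The shape is more complex than any degree-2 surface.
Next, from the axis intercepts and sections: among the integer gridlines, it crosses the x-axis at x ∈ {-1, 0}; every point of the z-axis in the box is on the surface; it meets the y-axis at y = 0 (among the integer gridlines).
Finally, assembling these constraints gives the stated polynomial.

3*x^3 - 2*x*y*z - y^3 + 2*x^2 - x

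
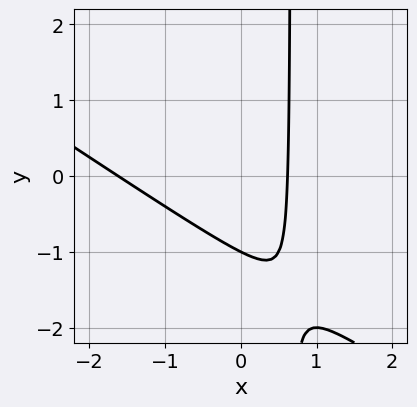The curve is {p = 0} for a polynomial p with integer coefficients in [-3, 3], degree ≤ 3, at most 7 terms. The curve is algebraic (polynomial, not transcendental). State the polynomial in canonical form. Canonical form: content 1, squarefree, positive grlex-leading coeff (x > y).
First, deg p = 2.
Next, checking where it meets the axes: it crosses the y-axis at the gridline y = -1.
Finally, fitting integer coefficients to these (and the overall shape) gives p.

2*x^2 + 3*x*y + 2*x - 2*y - 2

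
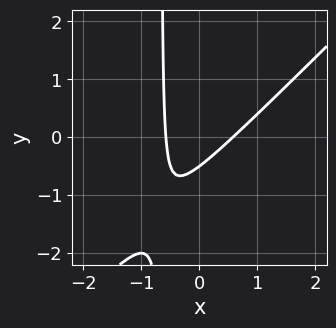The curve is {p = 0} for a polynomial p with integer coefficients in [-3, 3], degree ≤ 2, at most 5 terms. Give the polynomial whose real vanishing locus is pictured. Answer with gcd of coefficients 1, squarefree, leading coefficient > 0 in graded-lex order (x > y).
3*x^2 - 3*x*y - 2*y - 1

1. deg p = 2.
2. The integer polynomial consistent with all of this is the stated p.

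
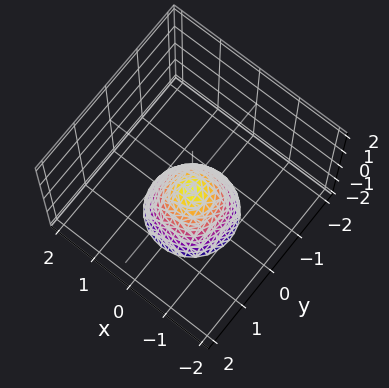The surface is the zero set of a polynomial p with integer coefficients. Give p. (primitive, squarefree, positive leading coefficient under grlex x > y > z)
3*x^2 + 3*y^2 + 2*z + 1

First, the degree is 2 — a generic line meets the surface in up to 2 points.
Then, by symmetry, the z-axis is an axis of rotation, so x and y enter only as x² + y².
Then, against the integer gridlines: the surface avoids every integer x-axis point in the box; a circular section at z = -1 has radius between 0 and 1; it misses every integer gridline on the y-axis.
Finally, putting this together gives p.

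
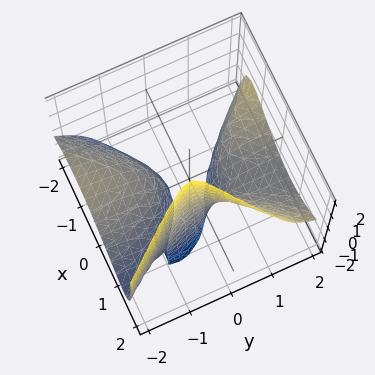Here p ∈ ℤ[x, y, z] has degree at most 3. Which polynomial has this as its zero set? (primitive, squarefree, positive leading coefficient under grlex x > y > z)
3*x^3 - 2*x*y^2 - 3*x*y*z - 3*y^2*z - 1

1. deg p = 3.
2. Observable constraints: it misses every integer gridline on the y-axis; it misses every integer gridline on the z-axis.
3. These observations pin down the coefficients.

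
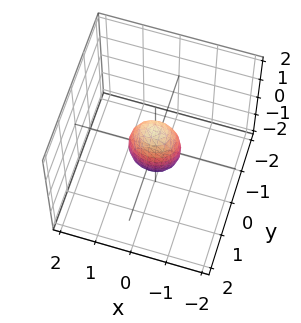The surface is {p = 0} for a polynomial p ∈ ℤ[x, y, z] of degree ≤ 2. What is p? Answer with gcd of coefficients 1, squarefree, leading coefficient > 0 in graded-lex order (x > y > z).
2*x^2 + 3*y^2 + z^2 - 1

1. deg p = 2. Bounded and convex; a quadric.
2. Symmetries: the x ↦ −x reflection is a symmetry, so x appears only in even powers; it's symmetric under z → −z, forcing even powers of z; the y ↦ −y reflection is a symmetry, so y appears only in even powers.
3. From the visible intercepts: among the integer gridlines, it crosses the z-axis at z ∈ {-1, 1}.
4. Together with the visible shape, these determine p as stated.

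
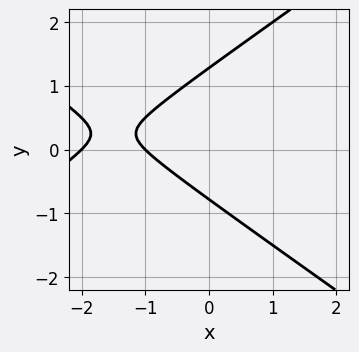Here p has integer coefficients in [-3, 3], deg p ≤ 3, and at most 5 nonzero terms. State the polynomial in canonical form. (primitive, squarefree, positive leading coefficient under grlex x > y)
First, degree: a generic line meets the curve in up to 2 points, so deg p = 2.
Then, from the visible intercepts: among the integer gridlines, it crosses the x-axis at x ∈ {-2, -1}.
Finally, together with the visible shape, these determine p as stated.

x^2 - 2*y^2 + 3*x + y + 2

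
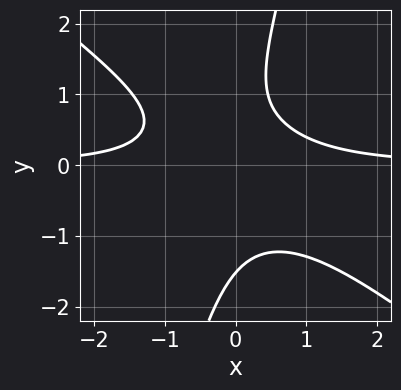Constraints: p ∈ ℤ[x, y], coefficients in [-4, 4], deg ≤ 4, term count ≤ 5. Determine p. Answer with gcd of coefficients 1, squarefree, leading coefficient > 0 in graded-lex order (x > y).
First, the degree is 3 — a generic line meets the curve in up to 3 points.
Next, reading off the gridlines: it misses every integer gridline on the x-axis.
Finally, together with the visible shape, these determine p as stated.

3*x^2*y + 3*x*y^2 - y^3 + y - 2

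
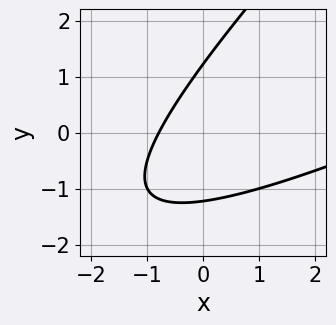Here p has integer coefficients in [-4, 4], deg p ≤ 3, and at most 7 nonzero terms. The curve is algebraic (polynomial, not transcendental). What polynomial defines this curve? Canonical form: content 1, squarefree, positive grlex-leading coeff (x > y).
(a) Degree: a generic line meets the curve in up to 2 points, so deg p = 2.
(b) The integer polynomial consistent with all of this is the stated p.

x^2 - 3*x*y + 2*y^2 - 3*x - 3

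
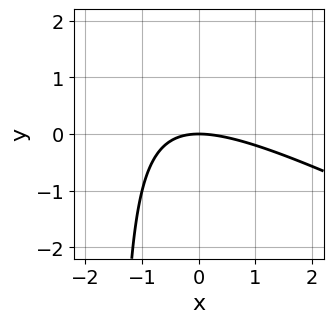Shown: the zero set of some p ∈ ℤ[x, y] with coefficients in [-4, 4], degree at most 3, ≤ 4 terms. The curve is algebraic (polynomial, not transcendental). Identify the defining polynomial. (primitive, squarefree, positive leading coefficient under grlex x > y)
x^2 + 2*x*y + 3*y

First, deg p = 2. The shape is more complex than any degree-1 curve.
Next, from the visible intercepts: it crosses the x-axis at the gridline x = 0; one y-axis crossing is at y = 0.
Finally, fitting integer coefficients to these (and the overall shape) gives p.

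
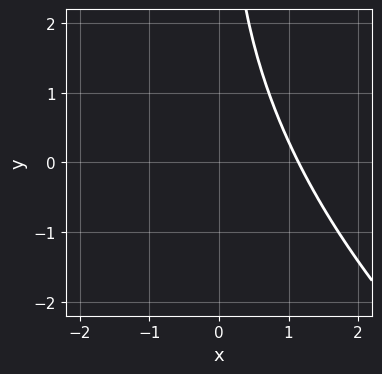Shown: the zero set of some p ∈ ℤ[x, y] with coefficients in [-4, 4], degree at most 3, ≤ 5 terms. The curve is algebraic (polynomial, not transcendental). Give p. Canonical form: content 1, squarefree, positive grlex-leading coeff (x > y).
2*x^3 + 3*x^2*y + x*y^2 - 3

1. Degree: a generic line meets the curve in up to 3 points, so deg p = 3.
2. From the visible intercepts: the curve avoids every integer y-axis point in the box.
3. The integer polynomial consistent with all of this is the stated p.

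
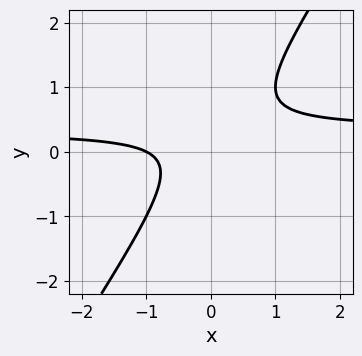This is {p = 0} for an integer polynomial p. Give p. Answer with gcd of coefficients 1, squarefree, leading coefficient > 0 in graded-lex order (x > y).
3*x*y - 2*y^2 - x + y - 1

1. The degree is 2 — the shape is more complex than any degree-1 curve.
2. From the visible intercepts: it meets the x-axis at x = -1 (among the integer gridlines); the curve avoids every integer y-axis point in the box.
3. These observations pin down the coefficients.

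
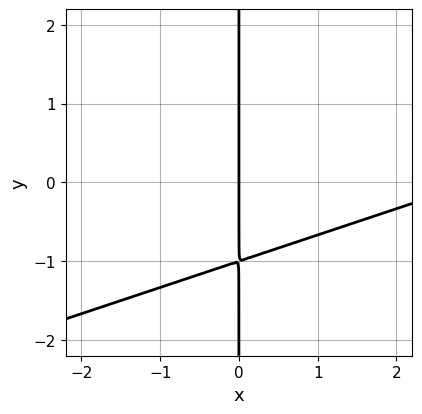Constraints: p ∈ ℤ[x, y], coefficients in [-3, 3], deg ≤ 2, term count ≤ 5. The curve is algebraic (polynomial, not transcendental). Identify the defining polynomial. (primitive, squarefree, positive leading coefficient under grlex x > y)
x^2 - 3*x*y - 3*x

First, deg p = 2. A generic line meets the curve in up to 2 points.
Then, from the axis intercepts and sections: the visible y-axis segment lies entirely on the curve; it crosses the x-axis at the gridline x = 0.
Finally, the integer polynomial consistent with all of this is the stated p.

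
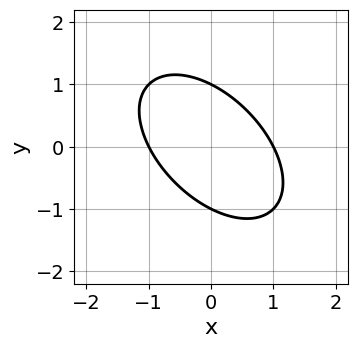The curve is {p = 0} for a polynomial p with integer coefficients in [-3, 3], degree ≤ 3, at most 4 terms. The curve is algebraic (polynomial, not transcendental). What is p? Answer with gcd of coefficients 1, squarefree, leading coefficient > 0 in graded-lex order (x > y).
x^2 + x*y + y^2 - 1

Degree: the shape is more complex than any degree-1 curve, so deg p = 2.
Reading off the gridlines: the y-axis gridline crossings are at y ∈ {-1, 1}; the x-axis gridline crossings are at x ∈ {-1, 1}.
These observations pin down the coefficients.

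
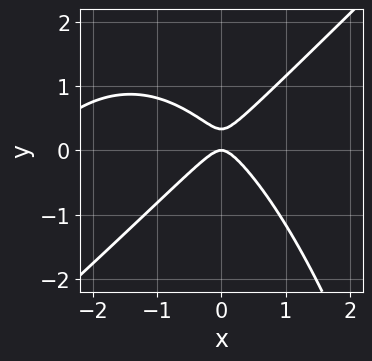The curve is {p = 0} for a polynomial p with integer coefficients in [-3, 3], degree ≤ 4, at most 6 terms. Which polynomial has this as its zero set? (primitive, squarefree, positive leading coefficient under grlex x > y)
x^3 - x^2*y + 3*x^2 - 3*y^2 + y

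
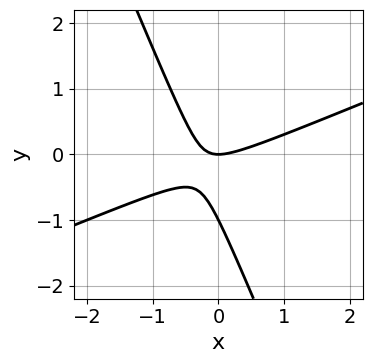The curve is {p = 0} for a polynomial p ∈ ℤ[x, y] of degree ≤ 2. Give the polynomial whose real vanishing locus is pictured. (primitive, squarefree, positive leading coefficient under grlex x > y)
x^2 - 2*x*y - y^2 - y

First, the degree is 2 — the shape is more complex than any degree-1 curve.
Then, observable constraints: the y-axis gridline crossings are at y ∈ {-1, 0}; it crosses the x-axis at the gridline x = 0.
Finally, assembling these constraints gives the stated polynomial.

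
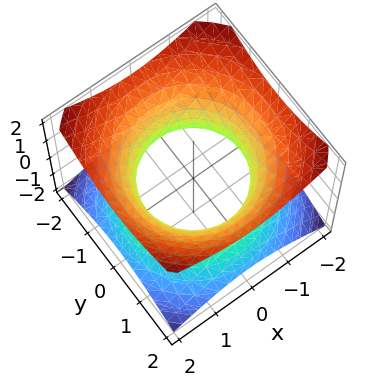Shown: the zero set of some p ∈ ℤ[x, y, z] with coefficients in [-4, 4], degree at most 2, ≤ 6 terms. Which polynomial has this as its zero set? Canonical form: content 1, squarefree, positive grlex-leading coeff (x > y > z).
2*x^2 + 2*y^2 - 3*z^2 - 3

First, degree: an hourglass — one-sheet hyperboloid; a quadric, so deg p = 2.
Next, symmetry: the z-axis is an axis of rotation, so x and y enter only as x² + y²; mirror symmetry z ↦ −z ⇒ only even powers of z.
Then, against the integer gridlines: a circular section at z = -1 has radius between 1 and 2; no z-intercept at any integer in the box.
Finally, assembling these constraints gives the stated polynomial.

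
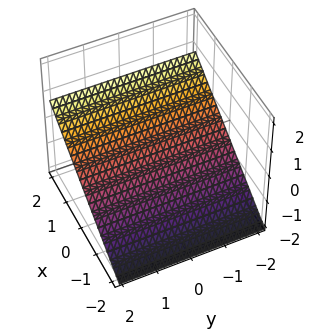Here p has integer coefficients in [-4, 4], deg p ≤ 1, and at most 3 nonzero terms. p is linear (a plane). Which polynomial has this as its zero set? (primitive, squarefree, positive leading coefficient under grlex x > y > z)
2*x - 3*z - 2

First, the degree is 1 — every cross-section is a straight line — this is a plane.
Then, from the axis intercepts and sections: the surface avoids every integer y-axis point in the box; it crosses the x-axis at the gridline x = 1.
Finally, together with the visible shape, these determine p as stated.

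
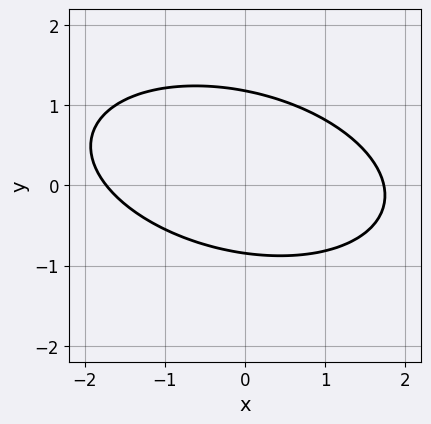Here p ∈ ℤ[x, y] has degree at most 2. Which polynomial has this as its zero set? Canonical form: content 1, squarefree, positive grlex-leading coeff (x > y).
x^2 + x*y + 3*y^2 - y - 3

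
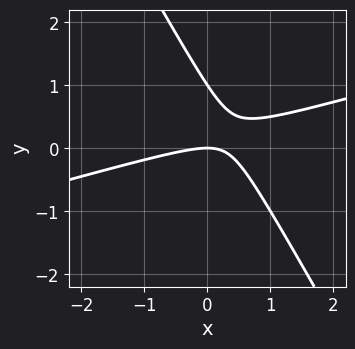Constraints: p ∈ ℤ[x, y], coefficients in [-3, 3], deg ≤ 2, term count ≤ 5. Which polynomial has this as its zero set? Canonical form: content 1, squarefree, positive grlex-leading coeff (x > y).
x^2 - 3*x*y - 2*y^2 + 2*y

Degree: no degree-1 curve has this shape, so deg p = 2.
Reading off the gridlines: the y-axis gridline crossings are at y ∈ {0, 1}; it crosses the x-axis at the gridline x = 0.
These observations pin down the coefficients.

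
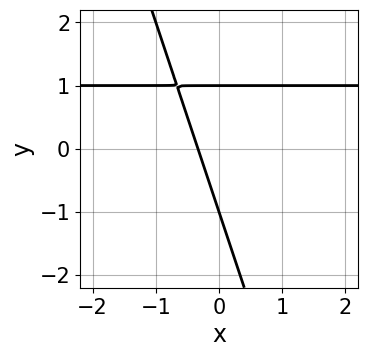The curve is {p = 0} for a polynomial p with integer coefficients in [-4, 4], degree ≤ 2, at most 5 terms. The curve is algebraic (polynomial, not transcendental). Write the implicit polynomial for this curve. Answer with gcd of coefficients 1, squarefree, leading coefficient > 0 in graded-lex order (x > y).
3*x*y + y^2 - 3*x - 1

The degree is 2 — no degree-1 curve has this shape.
Observable constraints: the y-axis gridline crossings are at y ∈ {-1, 1}.
Solving for integer coefficients yields p as stated.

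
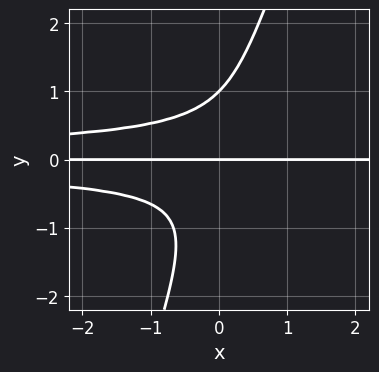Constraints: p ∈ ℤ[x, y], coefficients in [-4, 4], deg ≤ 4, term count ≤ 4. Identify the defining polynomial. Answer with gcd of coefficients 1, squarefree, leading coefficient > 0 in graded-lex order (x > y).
3*x*y^3 - y^4 + y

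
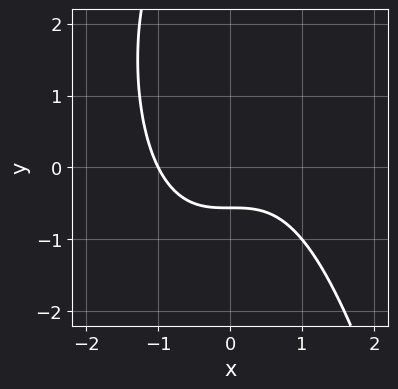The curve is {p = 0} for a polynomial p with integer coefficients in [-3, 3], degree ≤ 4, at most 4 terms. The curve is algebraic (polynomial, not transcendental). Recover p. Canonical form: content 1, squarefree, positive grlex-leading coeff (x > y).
Degree: no degree-2 curve has this shape, so deg p = 3.
Against the integer gridlines: one x-axis crossing is at x = -1.
Together with the visible shape, these determine p as stated.

2*x^3 - y^2 + 3*y + 2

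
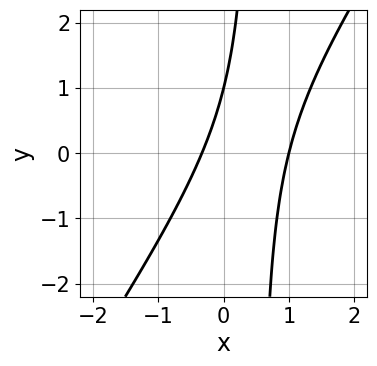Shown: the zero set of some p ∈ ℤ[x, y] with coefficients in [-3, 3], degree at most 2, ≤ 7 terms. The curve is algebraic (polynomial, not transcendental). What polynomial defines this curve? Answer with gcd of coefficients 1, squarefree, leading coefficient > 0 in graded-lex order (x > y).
3*x^2 - 2*x*y - 2*x + y - 1

(a) deg p = 2. No degree-1 curve has this shape.
(b) From the visible intercepts: it crosses the y-axis at the gridline y = 1; it meets the x-axis at x = 1 (among the integer gridlines).
(c) Putting this together gives p.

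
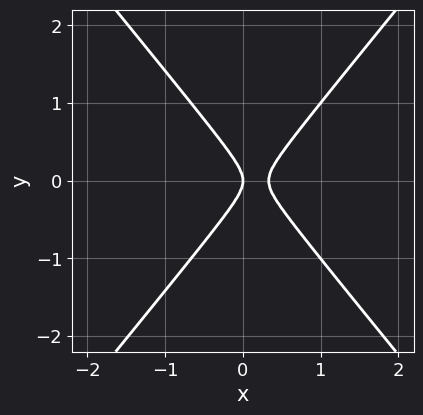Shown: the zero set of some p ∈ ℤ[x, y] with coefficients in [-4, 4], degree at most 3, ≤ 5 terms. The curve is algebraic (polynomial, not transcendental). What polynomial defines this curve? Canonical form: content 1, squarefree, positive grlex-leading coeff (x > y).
3*x^2 - 2*y^2 - x

(a) The degree is 2 — a generic line meets the curve in up to 2 points.
(b) Symmetries: mirror symmetry y ↦ −y ⇒ only even powers of y.
(c) From the visible intercepts: it crosses the x-axis at the gridline x = 0; it meets the y-axis at y = 0 (among the integer gridlines).
(d) Together with the visible shape, these determine p as stated.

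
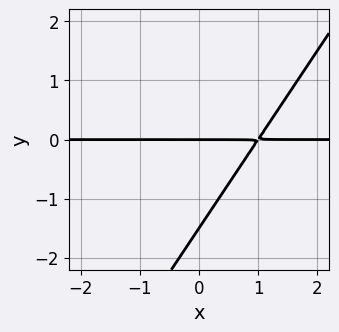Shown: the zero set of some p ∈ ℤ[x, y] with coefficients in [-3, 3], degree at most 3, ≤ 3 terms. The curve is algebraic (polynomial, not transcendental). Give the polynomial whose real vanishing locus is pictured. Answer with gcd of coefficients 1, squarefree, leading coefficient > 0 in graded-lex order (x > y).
First, deg p = 2.
Then, reading off the gridlines: one y-axis crossing is at y = 0; every point of the x-axis in the box is on the curve.
Finally, the integer polynomial consistent with all of this is the stated p.

3*x*y - 2*y^2 - 3*y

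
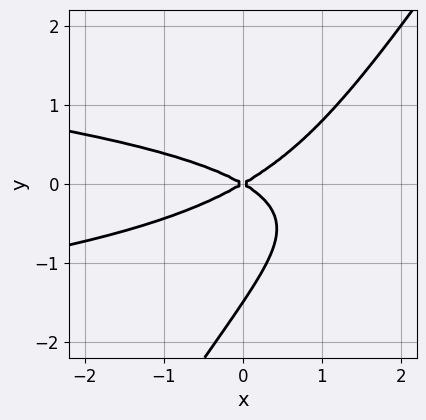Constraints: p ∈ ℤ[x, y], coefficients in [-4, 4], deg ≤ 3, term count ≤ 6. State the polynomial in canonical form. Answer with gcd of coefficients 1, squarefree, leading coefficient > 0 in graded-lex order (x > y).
3*x*y^2 - 2*y^3 + x^2 - 3*y^2

The degree is 3 — a generic line meets the curve in up to 3 points.
Observable constraints: one y-axis crossing is at y = 0; it meets the x-axis at x = 0 (among the integer gridlines).
Putting this together gives p.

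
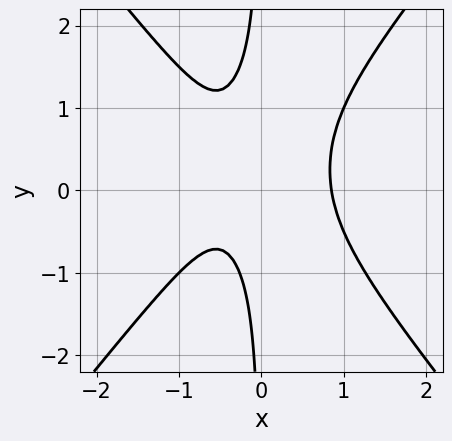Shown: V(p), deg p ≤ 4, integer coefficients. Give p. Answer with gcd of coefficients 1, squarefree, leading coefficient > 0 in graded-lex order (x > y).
First, deg p = 3. A generic line meets the curve in up to 3 points.
Then, against the integer gridlines: no y-intercept at any integer in the box.
Finally, assembling these constraints gives the stated polynomial.

3*x^3 - 2*x*y^2 + x*y - x - 1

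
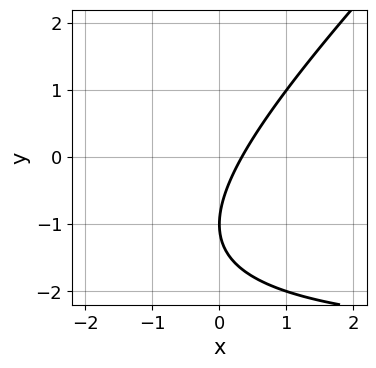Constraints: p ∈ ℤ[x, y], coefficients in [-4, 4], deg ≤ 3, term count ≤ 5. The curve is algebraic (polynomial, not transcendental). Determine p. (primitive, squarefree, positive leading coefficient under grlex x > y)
(a) deg p = 2. No degree-1 curve has this shape.
(b) Against the integer gridlines: one y-axis crossing is at y = -1.
(c) Fitting integer coefficients to these (and the overall shape) gives p.

x*y - y^2 + 3*x - 2*y - 1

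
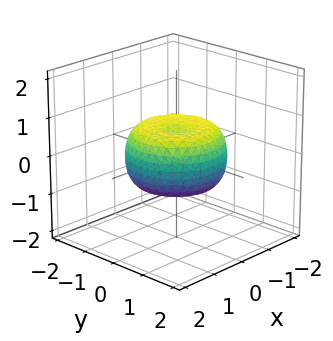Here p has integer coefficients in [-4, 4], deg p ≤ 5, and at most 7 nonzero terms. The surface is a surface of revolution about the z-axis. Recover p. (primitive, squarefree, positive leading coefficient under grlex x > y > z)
First, deg p = 4. A generic line meets the surface in up to 4 points.
Next, symmetry: the z-axis is an axis of rotation, so x and y enter only as x² + y².
Then, from the axis intercepts and sections: a circular section at z = 0 has radius between 1 and 2.
Finally, together with the visible shape, these determine p as stated.

x^4 + 2*x^2*y^2 + y^4 - x^2 - y^2 + 2*z^2 - 1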